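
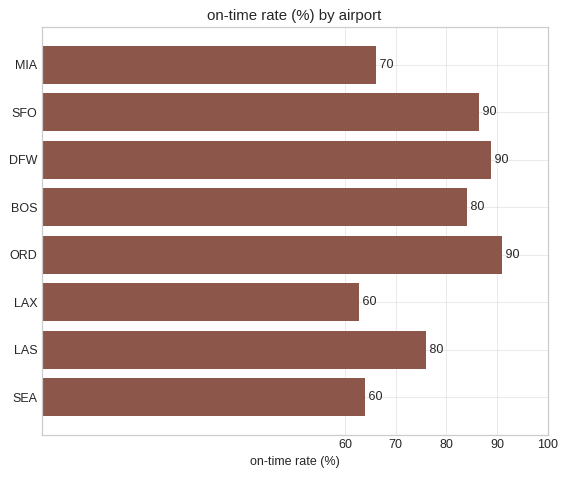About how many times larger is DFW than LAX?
DFW ≈ 90, LAX ≈ 60; 90/60 ≈ 1.5.

≈ 1.5×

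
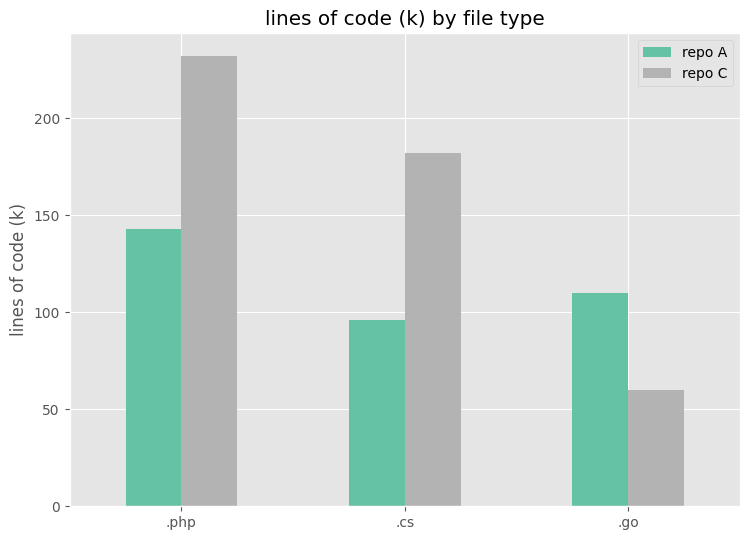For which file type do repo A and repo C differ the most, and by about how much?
.php, ≈ 100 k

.php: repo A ≈ 140, repo C ≈ 240 → gap ≈ 100. Next-largest (.cs) is only ≈ 80.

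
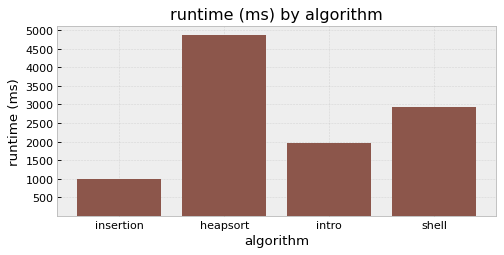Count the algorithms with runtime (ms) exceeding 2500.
2

Above 2500: heapsort, shell.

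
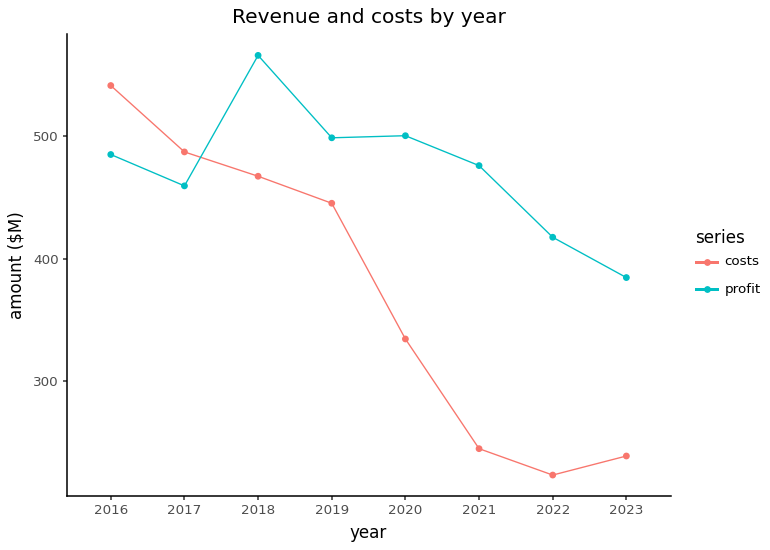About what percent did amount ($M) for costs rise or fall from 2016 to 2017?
≈ -9.1%

2016 ≈ 550, 2017 ≈ 500; (500 − 550) / 550 ≈ -9.1%.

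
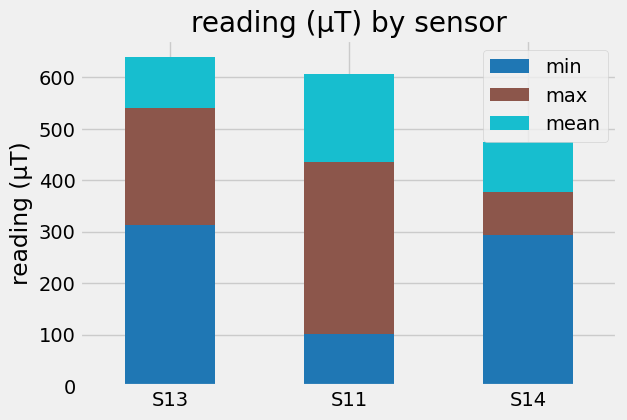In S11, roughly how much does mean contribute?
≈ 200

mean top ≈ 600, bottom ≈ 400; segment ≈ 200.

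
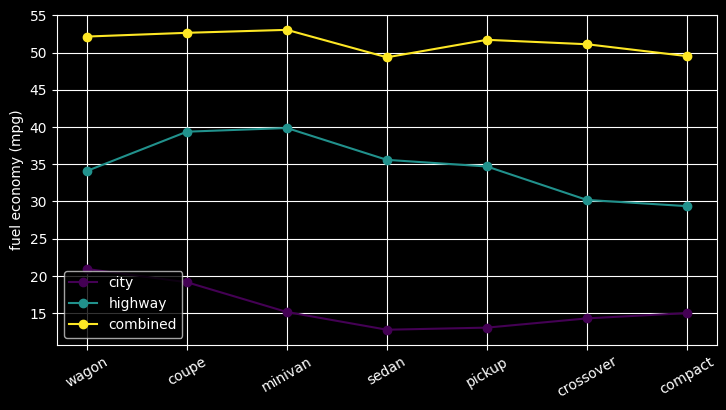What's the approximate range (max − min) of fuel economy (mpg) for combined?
≈ 5

Max minivan ≈ 55, min sedan ≈ 50; range ≈ 5.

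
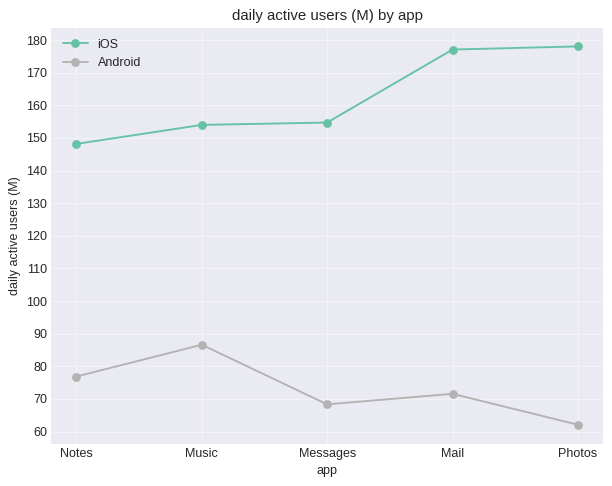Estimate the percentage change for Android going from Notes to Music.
Notes ≈ 80, Music ≈ 90; (90 − 80) / 80 ≈ +12.5%.

≈ +12.5%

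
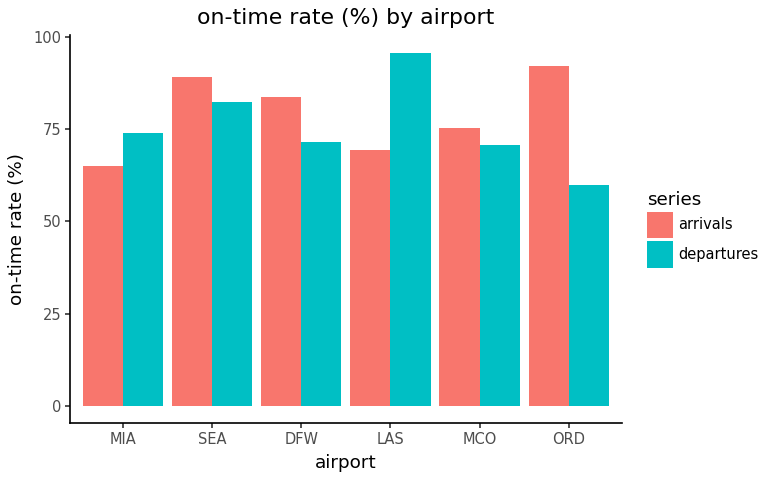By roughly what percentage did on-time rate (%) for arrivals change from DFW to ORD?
DFW ≈ 80, ORD ≈ 90; (90 − 80) / 80 ≈ +12.5%.

≈ +12.5%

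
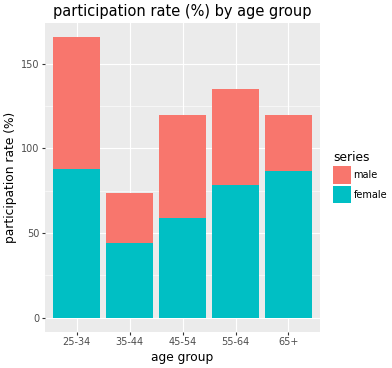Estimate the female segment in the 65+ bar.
≈ 80

female top ≈ 80, bottom ≈ 0; segment ≈ 80.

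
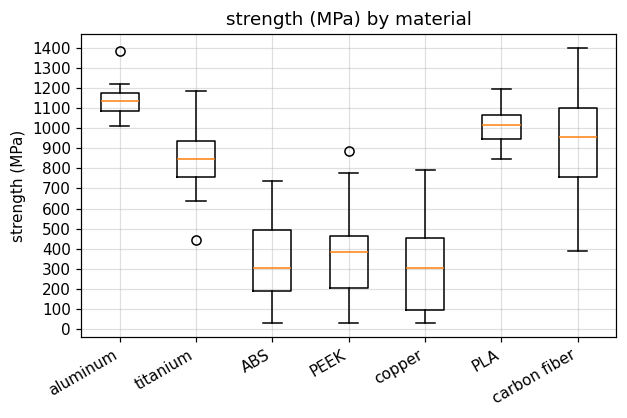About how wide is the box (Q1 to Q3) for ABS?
≈ 300

Q3 ≈ 500, Q1 ≈ 200; IQR ≈ 300.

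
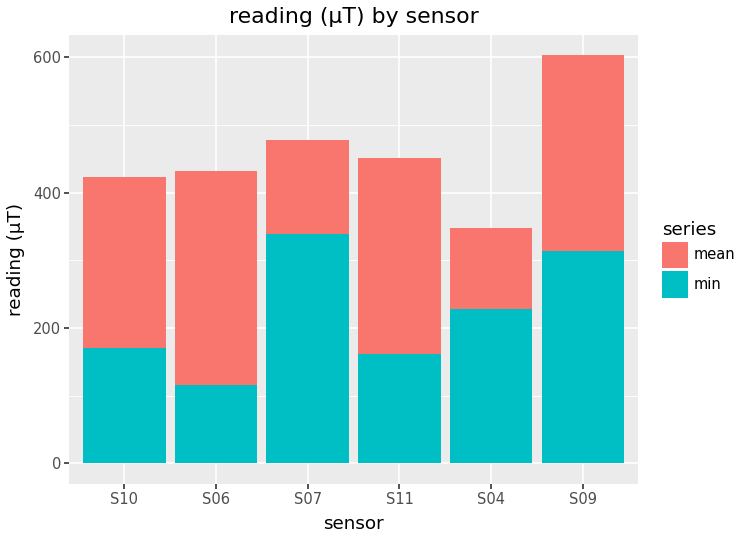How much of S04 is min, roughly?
≈ 200

min top ≈ 200, bottom ≈ 0; segment ≈ 200.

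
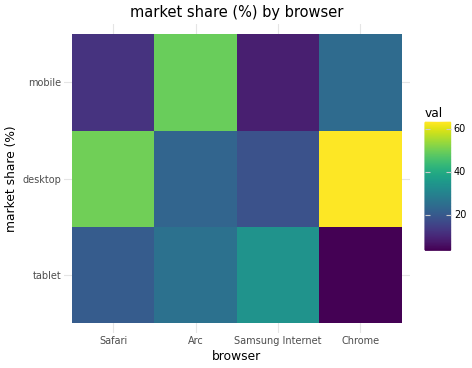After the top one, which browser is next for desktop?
Top 3 for desktop: Chrome ≈ 65, Safari ≈ 50, Arc ≈ 25.

Safari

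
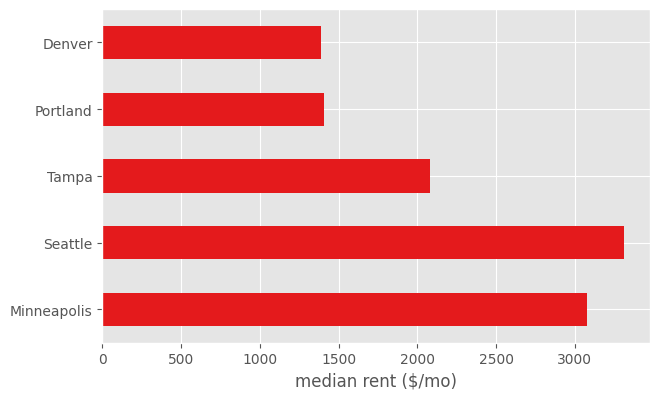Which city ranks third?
Tampa

Top 4: Seattle ≈ 3500, Minneapolis ≈ 3000, Tampa ≈ 2000, Portland ≈ 1500.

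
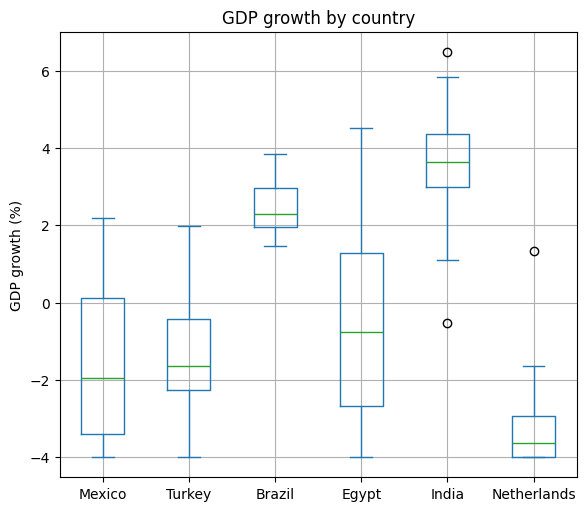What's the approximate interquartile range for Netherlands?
≈ 1

Q3 ≈ -3, Q1 ≈ -4; IQR ≈ 1.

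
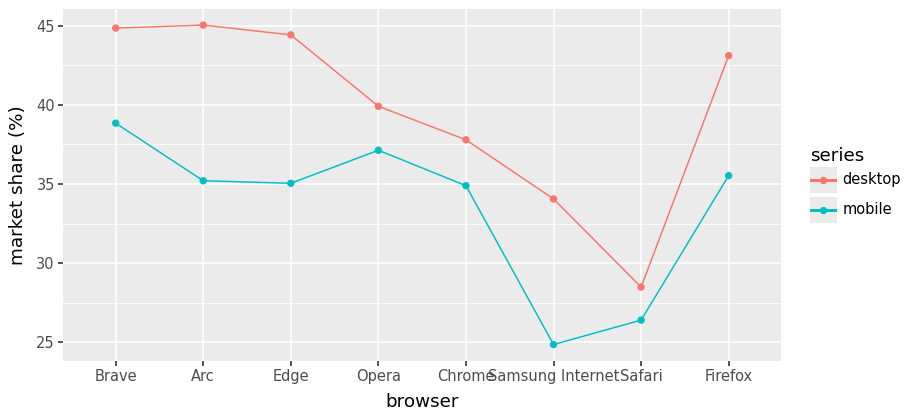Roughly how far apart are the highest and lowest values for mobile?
Max Brave ≈ 38, min Samsung Internet ≈ 24; range ≈ 14.

≈ 14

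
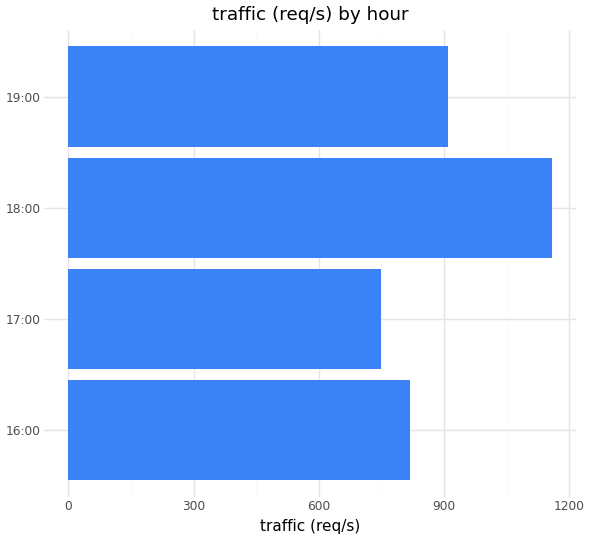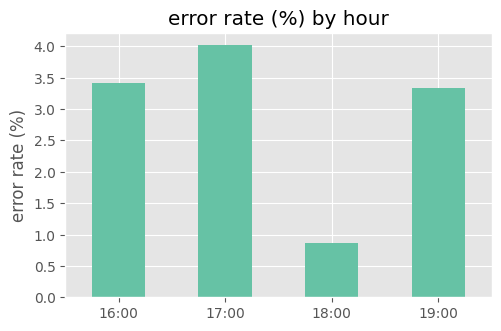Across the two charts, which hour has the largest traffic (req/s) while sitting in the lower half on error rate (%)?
Chart 2 median error rate (%) ≈ 3.5; below-median hours: 18:00, 19:00. Among those, 18:00 has the highest traffic (req/s) (≈ 1200).

18:00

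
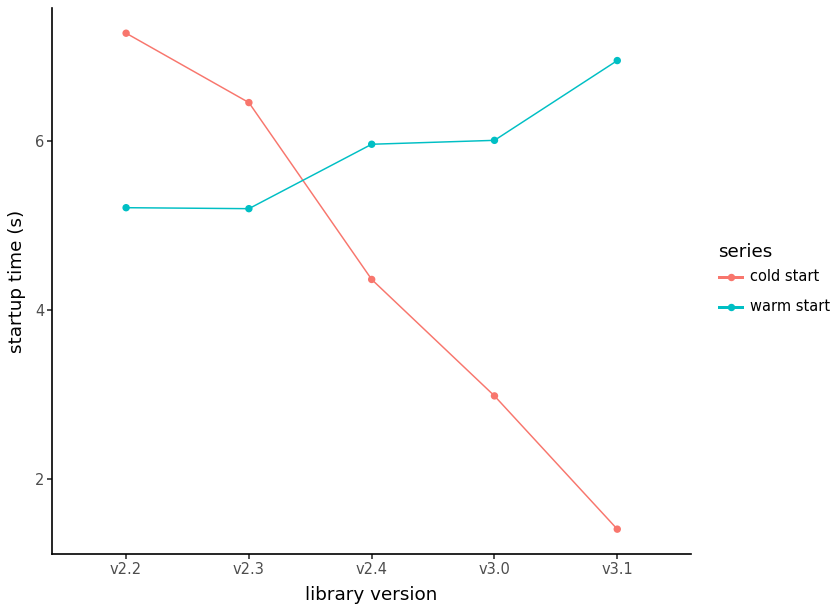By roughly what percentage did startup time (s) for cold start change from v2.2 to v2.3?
v2.2 ≈ 7.5, v2.3 ≈ 6.5; (6.5 − 7.5) / 7.5 ≈ -13.3%.

≈ -13.3%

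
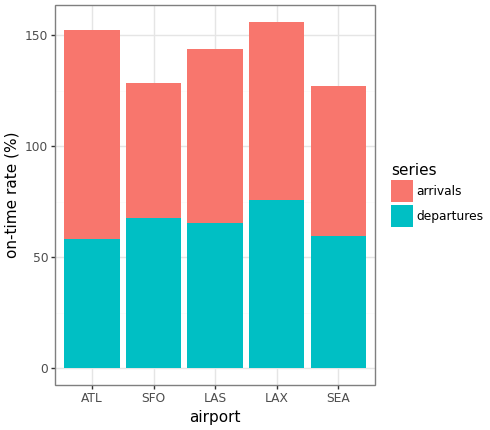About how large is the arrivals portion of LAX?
≈ 80

arrivals top ≈ 160, bottom ≈ 80; segment ≈ 80.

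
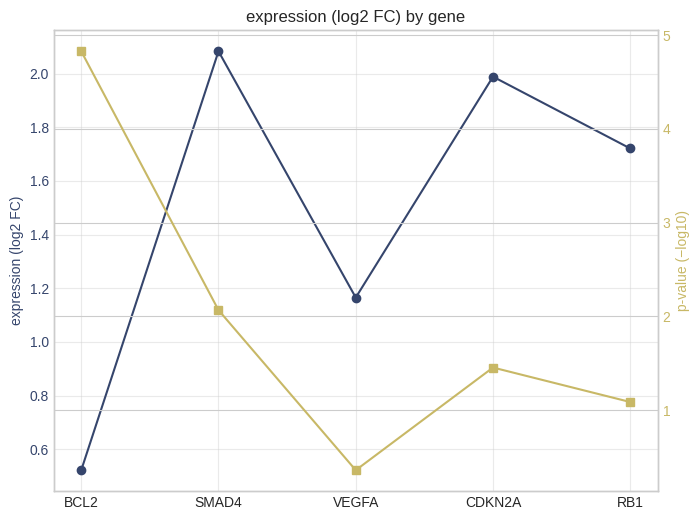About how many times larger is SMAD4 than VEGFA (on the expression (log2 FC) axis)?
SMAD4 ≈ 2.0, VEGFA ≈ 1.2; 2.0/1.2 ≈ 1.67.

≈ 1.67×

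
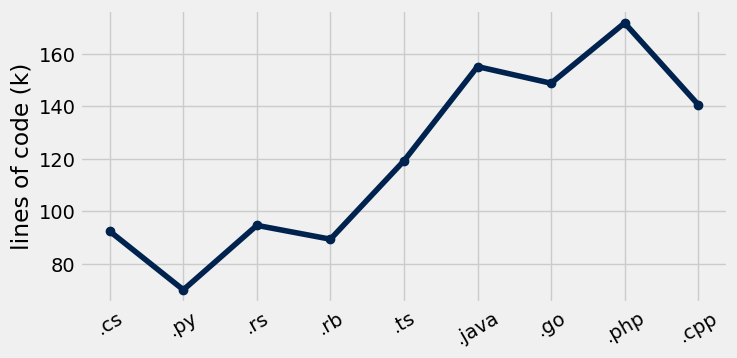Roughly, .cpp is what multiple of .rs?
≈ 1.56×

.cpp ≈ 140, .rs ≈ 90; 140/90 ≈ 1.56.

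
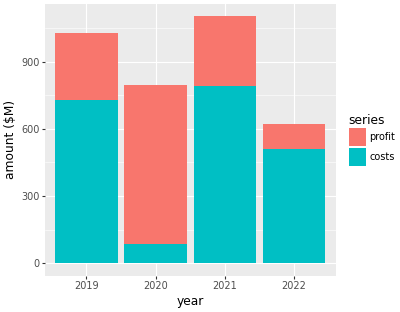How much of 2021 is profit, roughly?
profit top ≈ 1100, bottom ≈ 800; segment ≈ 300.

≈ 300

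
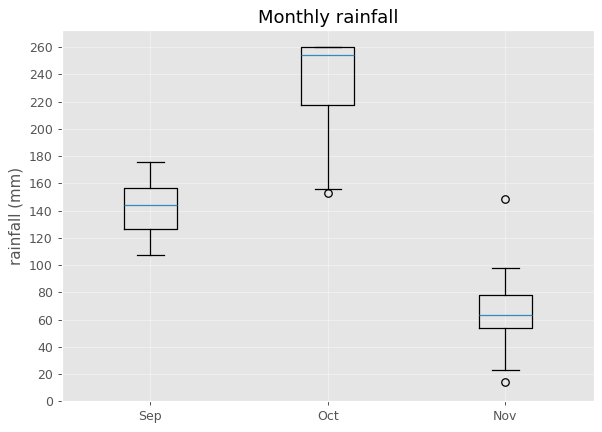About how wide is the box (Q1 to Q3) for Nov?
Q3 ≈ 80, Q1 ≈ 60; IQR ≈ 20.

≈ 20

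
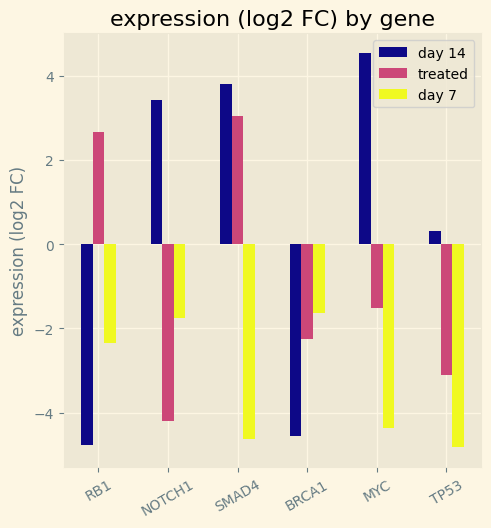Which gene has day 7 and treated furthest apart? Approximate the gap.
SMAD4: day 7 ≈ -5, treated ≈ 3 → gap ≈ 8. Next-largest (RB1) is only ≈ 5.

SMAD4, ≈ 8 log2 FC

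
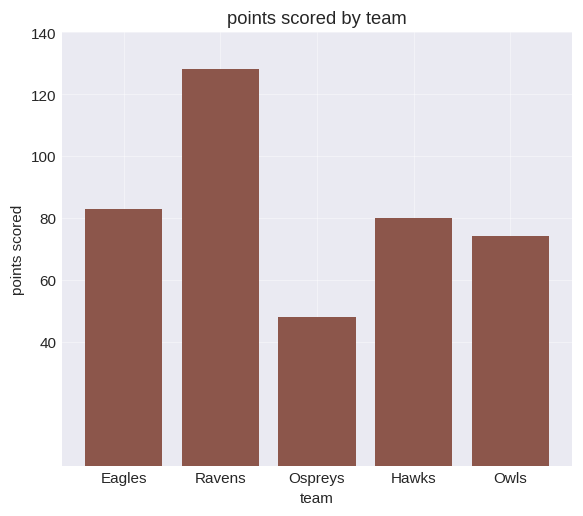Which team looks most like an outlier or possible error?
Ravens ≈ 120; the rest sit between ≈ 40 and ≈ 80.

Ravens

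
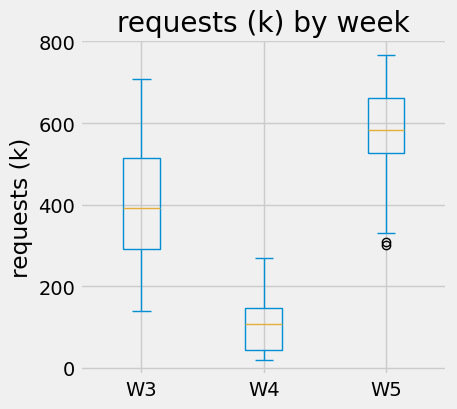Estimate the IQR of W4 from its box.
Q3 ≈ 150, Q1 ≈ 50; IQR ≈ 100.

≈ 100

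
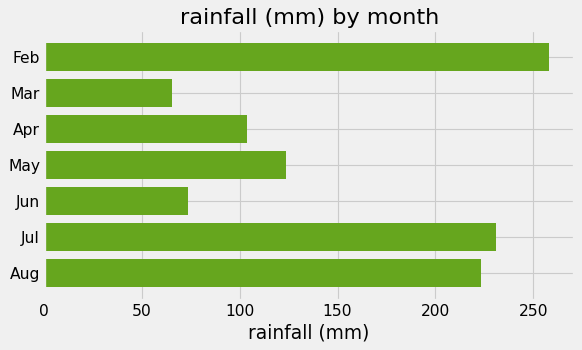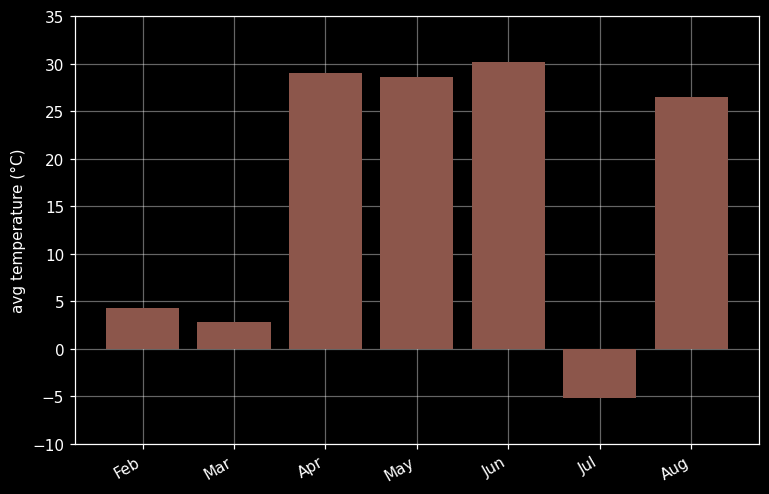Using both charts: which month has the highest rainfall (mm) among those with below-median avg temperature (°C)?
Feb

Chart 2 median avg temperature (°C) ≈ 25; below-median months: Feb, Mar, Jul. Among those, Feb has the highest rainfall (mm) (≈ 250).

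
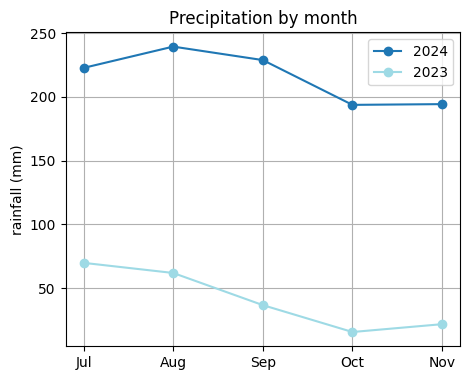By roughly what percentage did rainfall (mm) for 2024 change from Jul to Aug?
≈ +9.1%

Jul ≈ 220, Aug ≈ 240; (240 − 220) / 220 ≈ +9.1%.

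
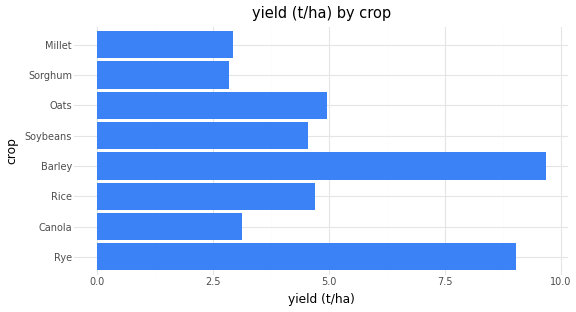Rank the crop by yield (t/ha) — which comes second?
Rye

Top 3: Barley ≈ 10, Rye ≈ 9, Oats ≈ 5.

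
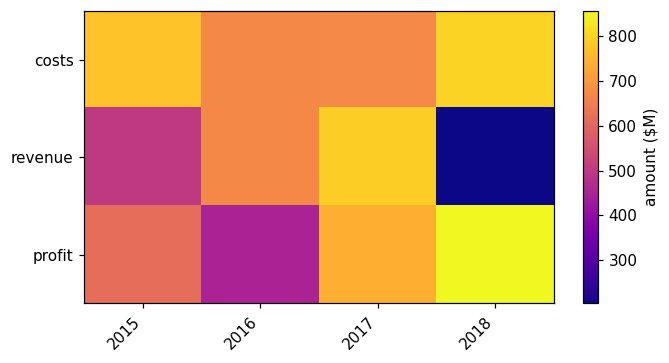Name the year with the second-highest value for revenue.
Top 3 for revenue: 2017 ≈ 800, 2016 ≈ 700, 2015 ≈ 500.

2016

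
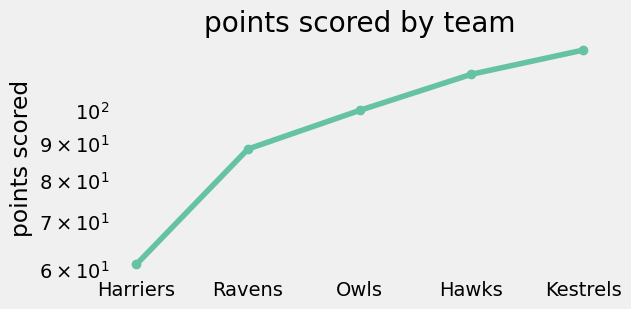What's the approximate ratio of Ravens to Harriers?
≈ 1.5×

Ravens ≈ 90, Harriers ≈ 60; 90/60 ≈ 1.5.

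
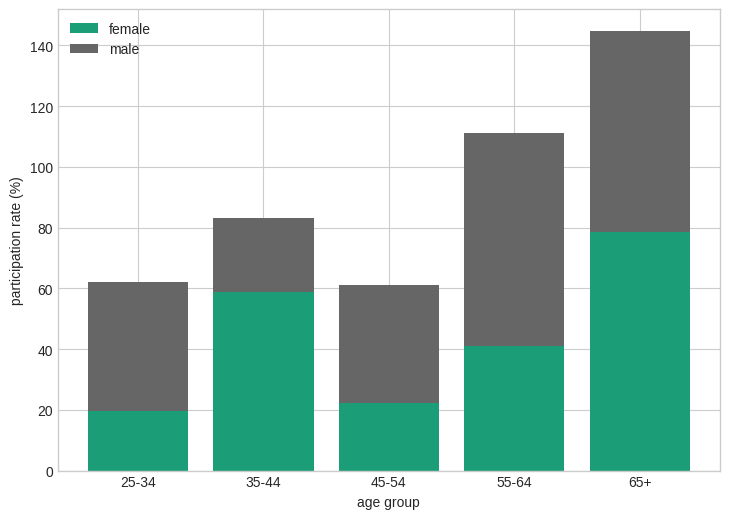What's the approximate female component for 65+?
female top ≈ 80, bottom ≈ 0; segment ≈ 80.

≈ 80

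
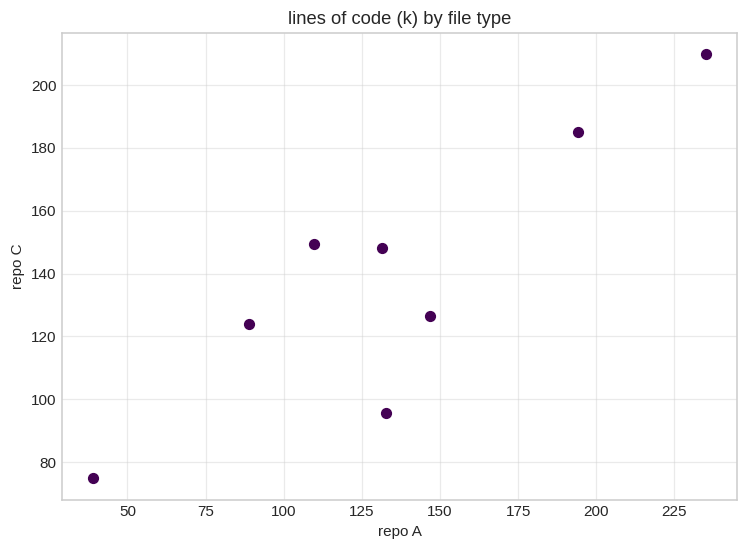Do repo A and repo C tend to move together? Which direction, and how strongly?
positive, strong

Points are positively correlated; strong (|r| ≈ 0.9).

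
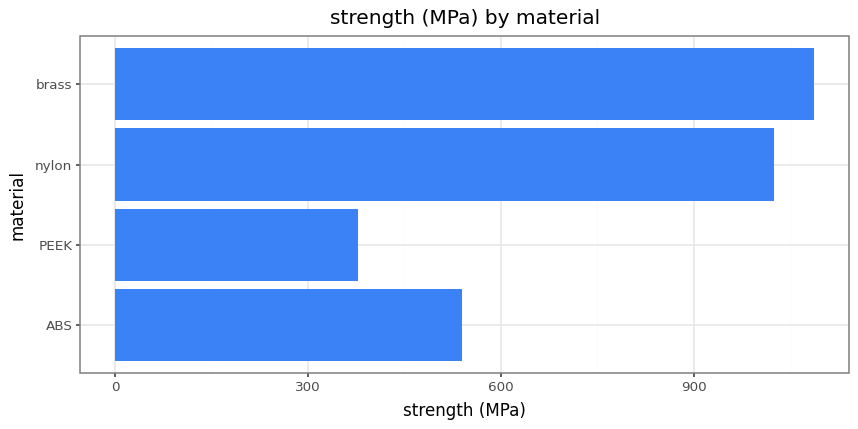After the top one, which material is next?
nylon

Top 3: brass ≈ 1100, nylon ≈ 1000, ABS ≈ 500.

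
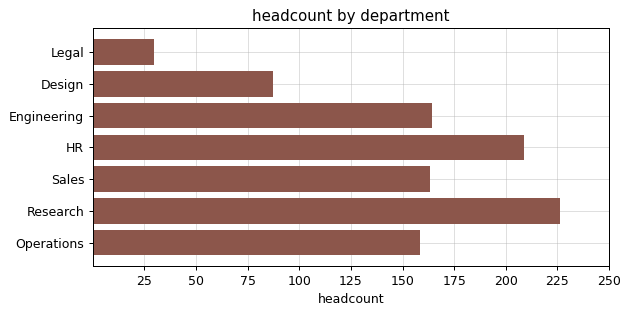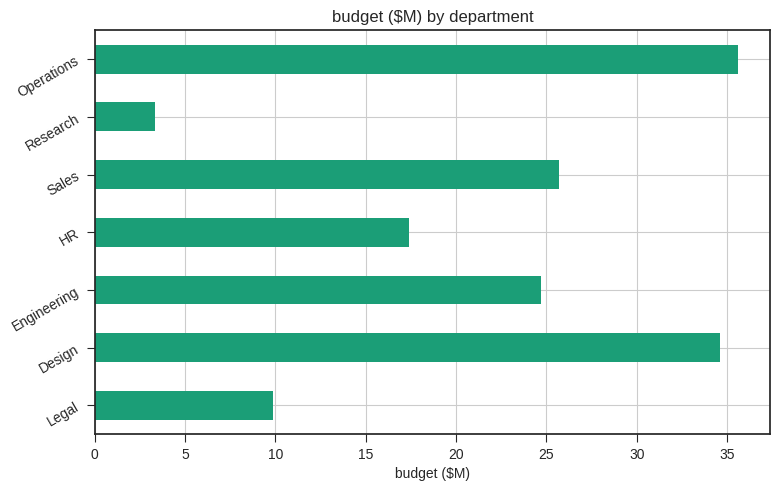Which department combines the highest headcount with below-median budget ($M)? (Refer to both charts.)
Research

Chart 2 median budget ($M) ≈ 25; below-median departments: Legal, HR, Research. Among those, Research has the highest headcount (≈ 225).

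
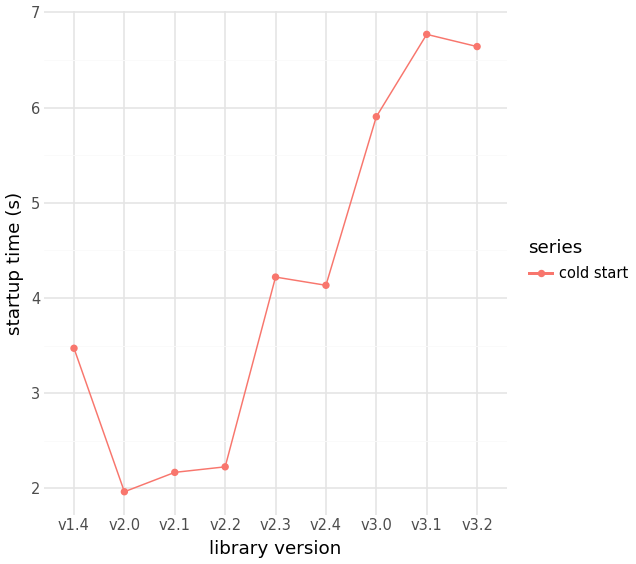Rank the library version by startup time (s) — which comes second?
v3.2

Top 3: v3.1 ≈ 7.0, v3.2 ≈ 6.5, v3.0 ≈ 6.0.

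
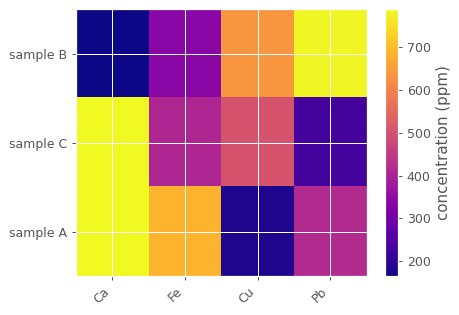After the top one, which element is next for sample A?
Top 3 for sample A: Ca ≈ 800, Fe ≈ 700, Pb ≈ 400.

Fe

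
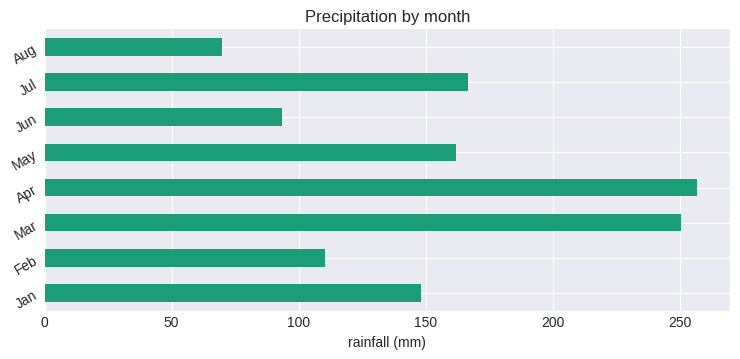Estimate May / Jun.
May ≈ 150, Jun ≈ 100; 150/100 ≈ 1.5.

≈ 1.5×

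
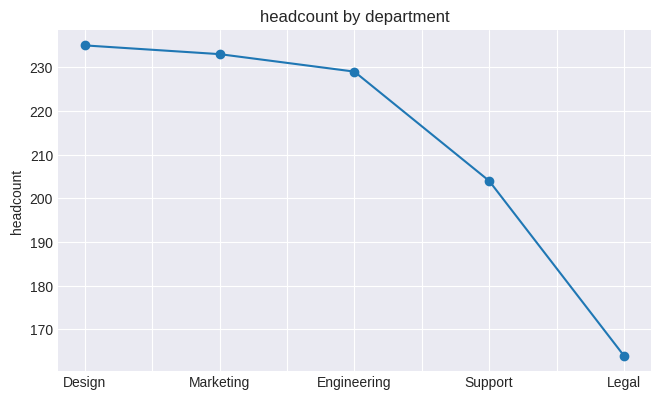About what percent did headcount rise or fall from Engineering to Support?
≈ -13%

Engineering ≈ 230, Support ≈ 200; (200 − 230) / 230 ≈ -13%.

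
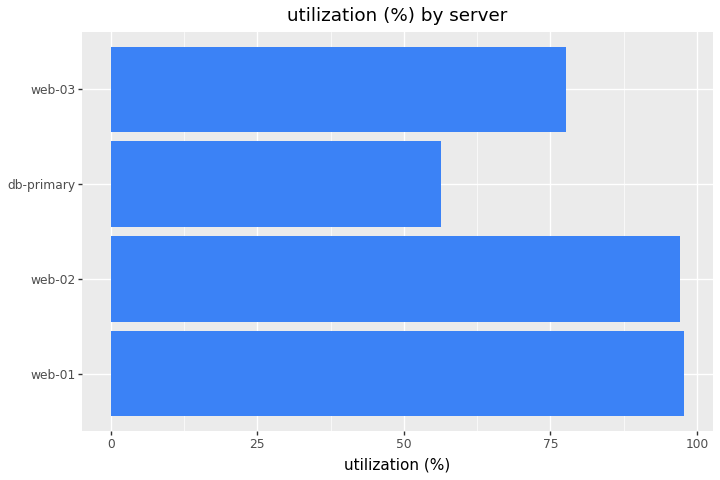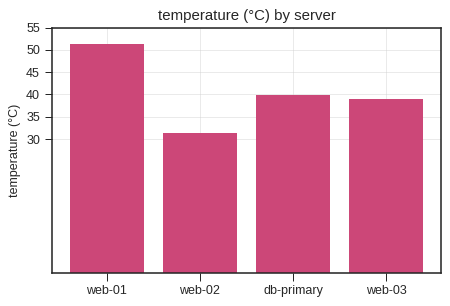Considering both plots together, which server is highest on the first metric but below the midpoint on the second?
Chart 2 median temperature (°C) ≈ 40; below-median servers: web-02, web-03. Among those, web-02 has the highest utilization (%) (≈ 100).

web-02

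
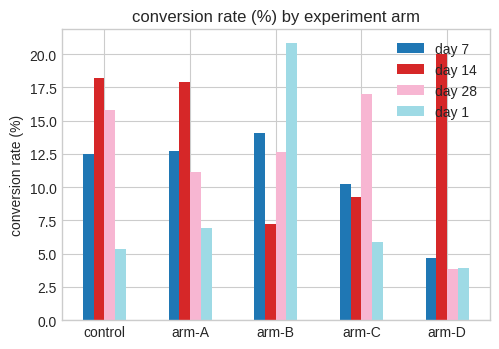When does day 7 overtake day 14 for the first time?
arm-A: day 7 ≈ 12 vs day 14 ≈ 18 (not yet); arm-B: day 7 ≈ 14 vs day 14 ≈ 8 (first crossover).

arm-B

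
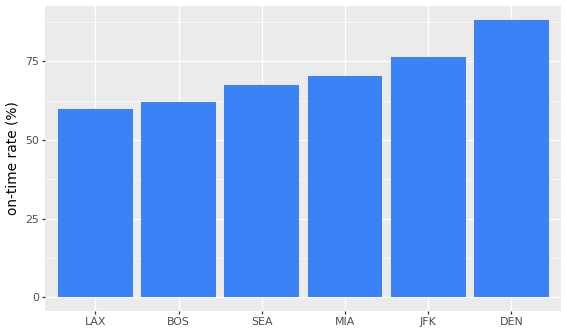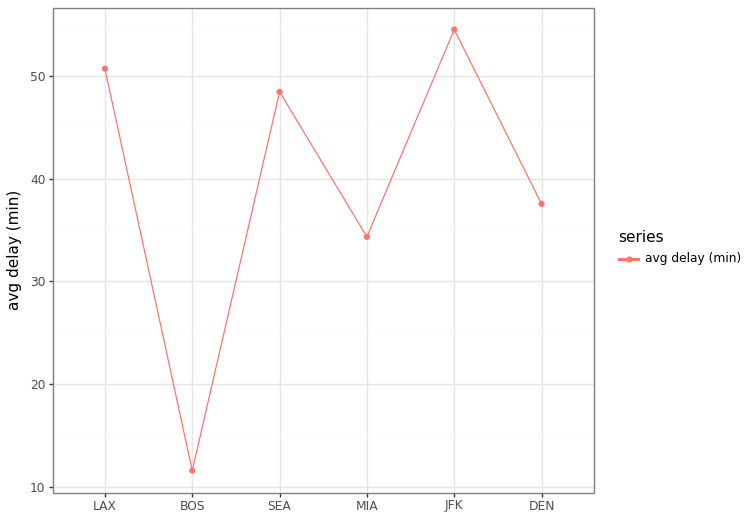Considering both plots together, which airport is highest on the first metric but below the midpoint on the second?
DEN

Chart 2 median avg delay (min) ≈ 45; below-median airports: BOS, MIA, DEN. Among those, DEN has the highest on-time rate (%) (≈ 90).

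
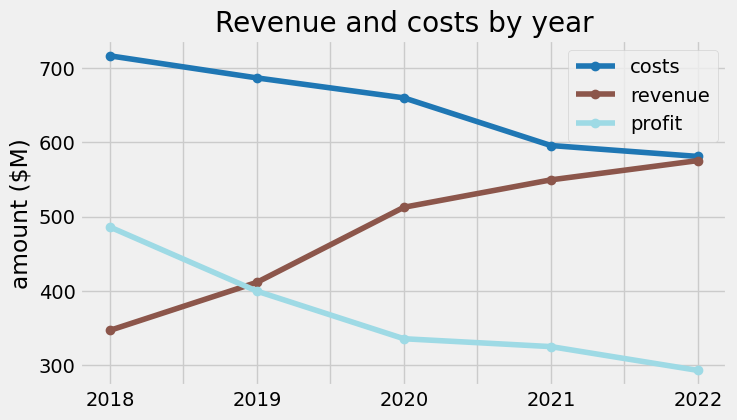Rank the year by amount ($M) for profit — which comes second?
2019

Top 3 for profit: 2018 ≈ 500, 2019 ≈ 400, 2020 ≈ 350.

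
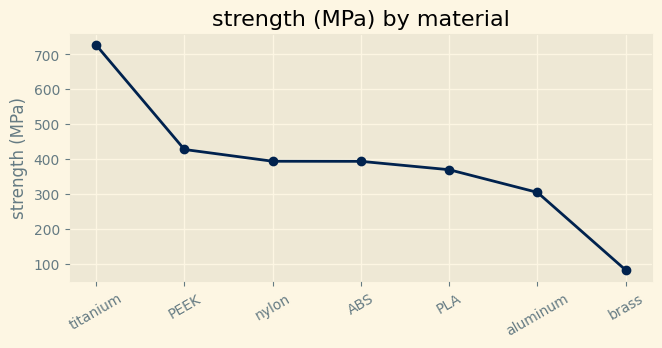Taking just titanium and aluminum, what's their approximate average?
(700 + 300) / 2 ≈ 500.

≈ 500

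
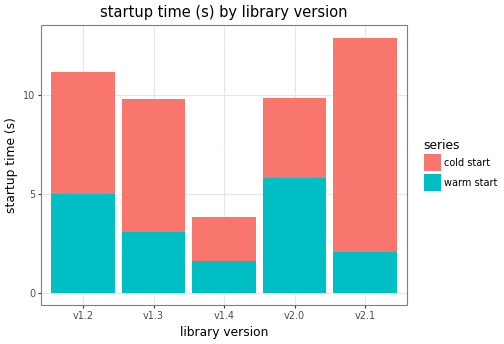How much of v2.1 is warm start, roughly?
≈ 2

warm start top ≈ 2, bottom ≈ 0; segment ≈ 2.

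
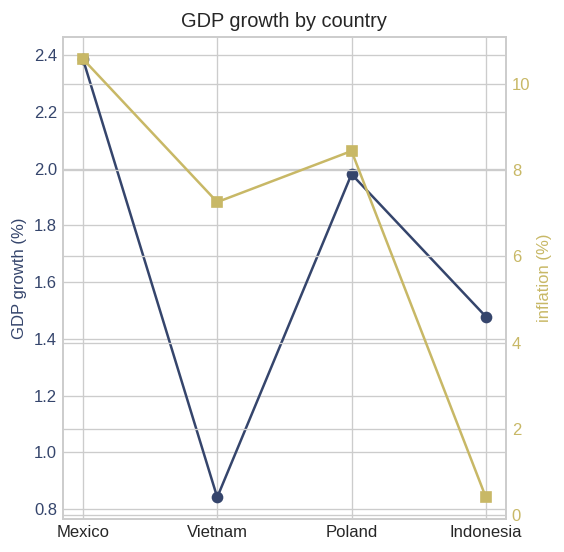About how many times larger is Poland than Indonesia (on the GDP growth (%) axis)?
≈ 1.43×

Poland ≈ 2.0, Indonesia ≈ 1.4; 2.0/1.4 ≈ 1.43.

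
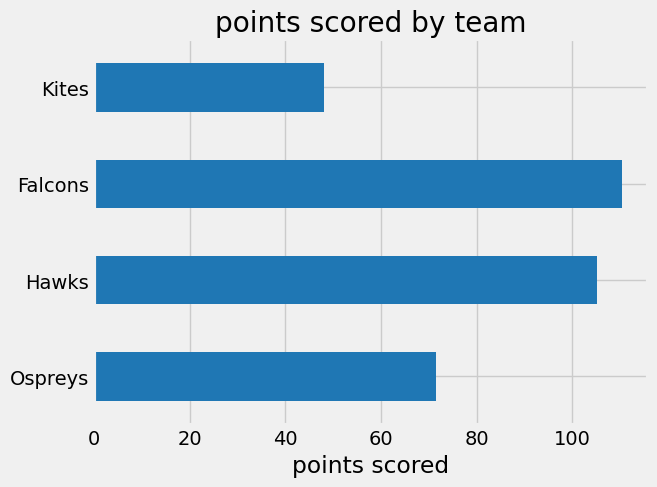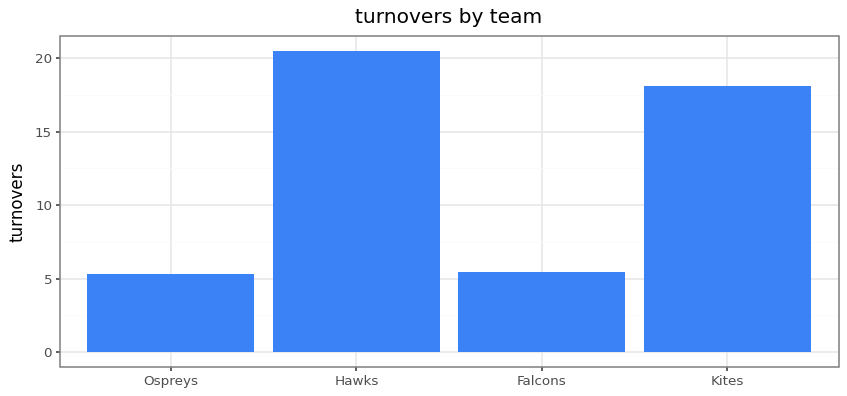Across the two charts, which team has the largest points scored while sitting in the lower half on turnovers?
Falcons

Chart 2 median turnovers ≈ 12; below-median teams: Ospreys, Falcons. Among those, Falcons has the highest points scored (≈ 120).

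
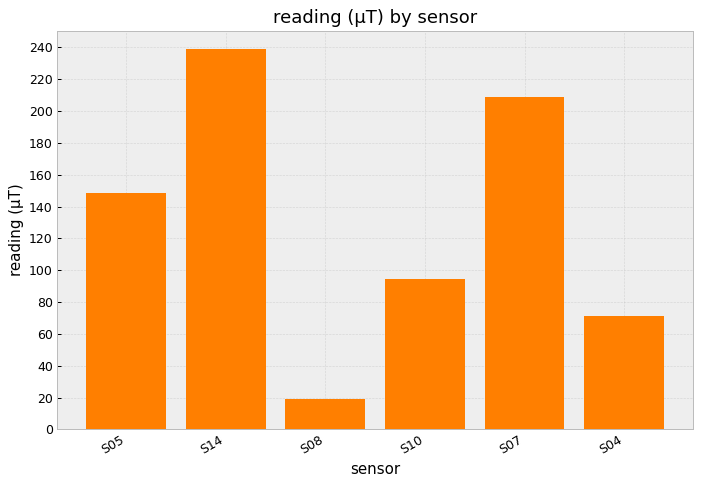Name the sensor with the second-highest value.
Top 3: S14 ≈ 240, S07 ≈ 200, S05 ≈ 140.

S07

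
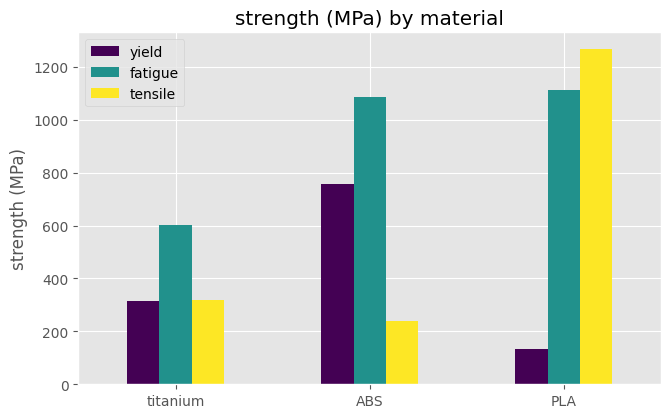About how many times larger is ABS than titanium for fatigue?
ABS ≈ 1000, titanium ≈ 600; 1000/600 ≈ 1.67.

≈ 1.67×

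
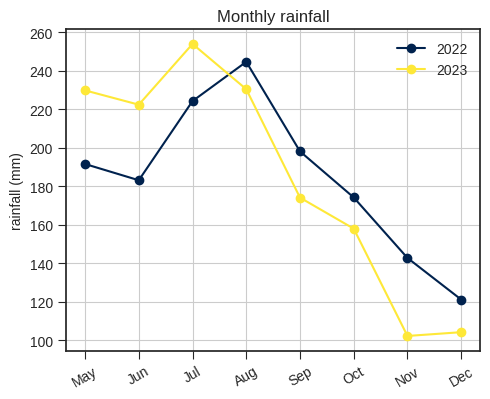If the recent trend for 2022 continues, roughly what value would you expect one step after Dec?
Last three: 180, 140, 120 → slope ≈ -30/step → next ≈ 90.

≈ 90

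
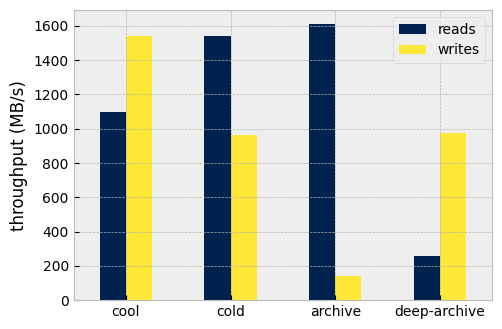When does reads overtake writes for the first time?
cool: reads ≈ 1000 vs writes ≈ 1600 (not yet); cold: reads ≈ 1600 vs writes ≈ 1000 (first crossover).

cold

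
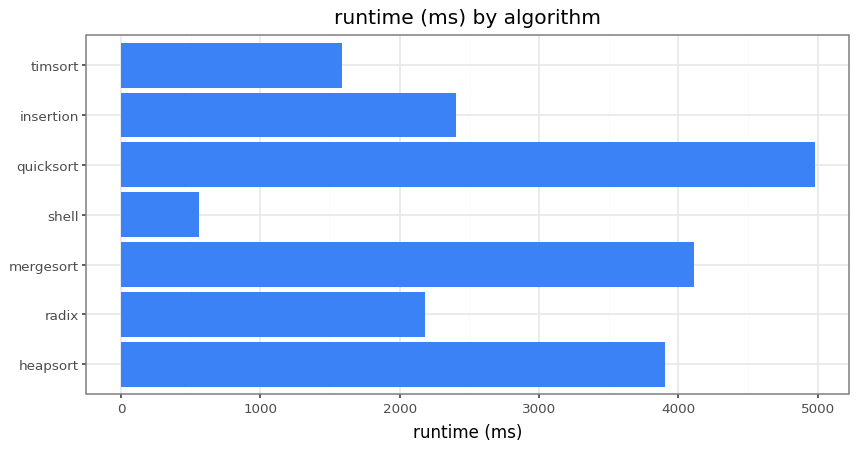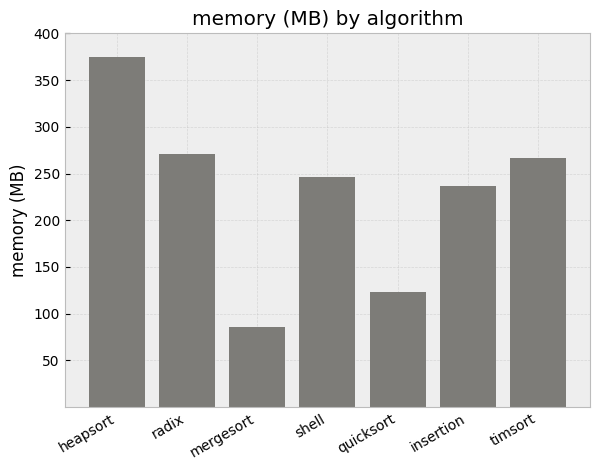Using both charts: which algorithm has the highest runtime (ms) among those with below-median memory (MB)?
quicksort

Chart 2 median memory (MB) ≈ 250; below-median algorithms: mergesort, quicksort, insertion. Among those, quicksort has the highest runtime (ms) (≈ 5000).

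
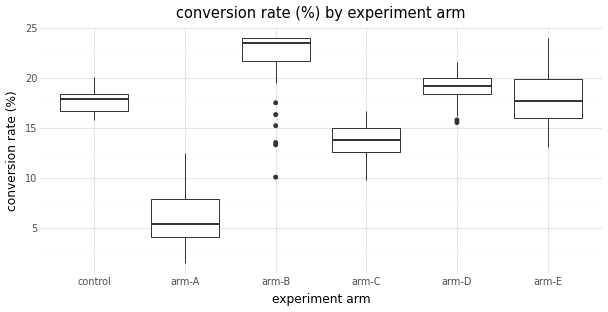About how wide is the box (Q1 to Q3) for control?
≈ 2

Q3 ≈ 18, Q1 ≈ 16; IQR ≈ 2.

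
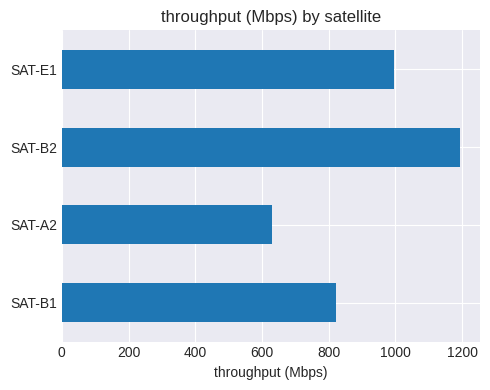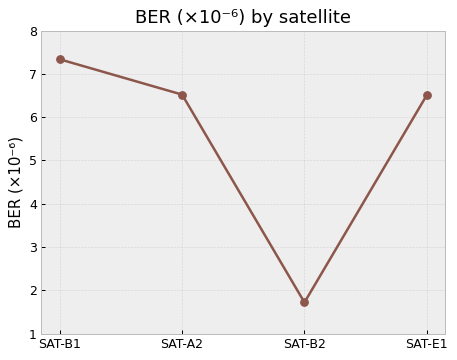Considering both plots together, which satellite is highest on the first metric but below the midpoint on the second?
SAT-B2

Chart 2 median BER (×10⁻⁶) ≈ 7; below-median satellites: SAT-B2, SAT-E1. Among those, SAT-B2 has the highest throughput (Mbps) (≈ 1200).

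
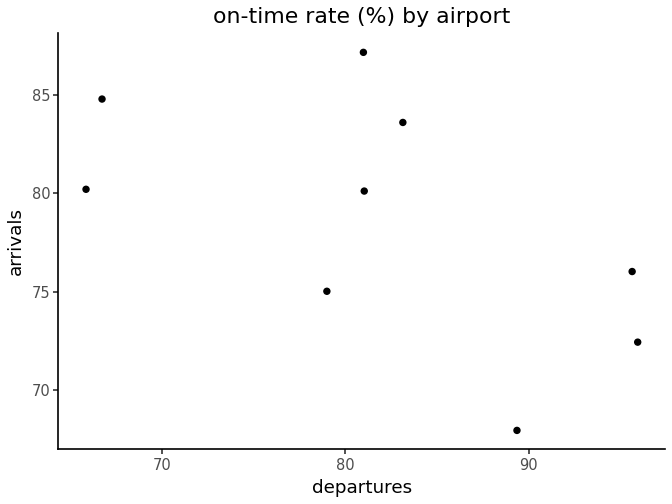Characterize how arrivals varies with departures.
negative, moderate

Points are negatively correlated; moderate (|r| ≈ 0.6).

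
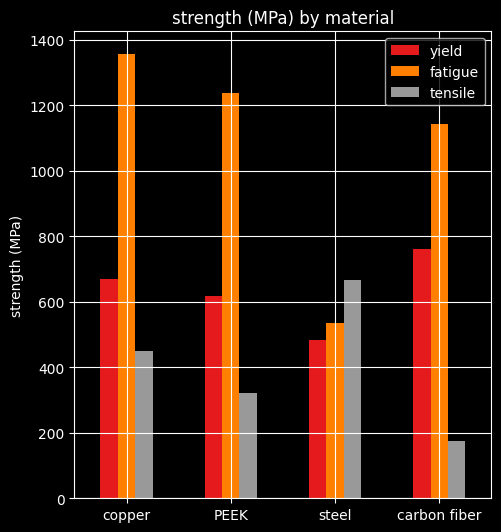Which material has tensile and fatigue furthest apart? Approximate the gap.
carbon fiber, ≈ 1000 MPa

carbon fiber: tensile ≈ 200, fatigue ≈ 1200 → gap ≈ 1000. Next-largest (PEEK) is only ≈ 800.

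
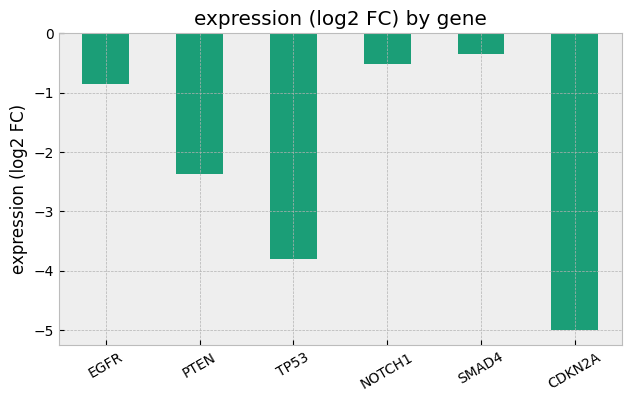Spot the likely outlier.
CDKN2A

CDKN2A ≈ -5.0; the rest sit between ≈ -4.0 and ≈ -0.5.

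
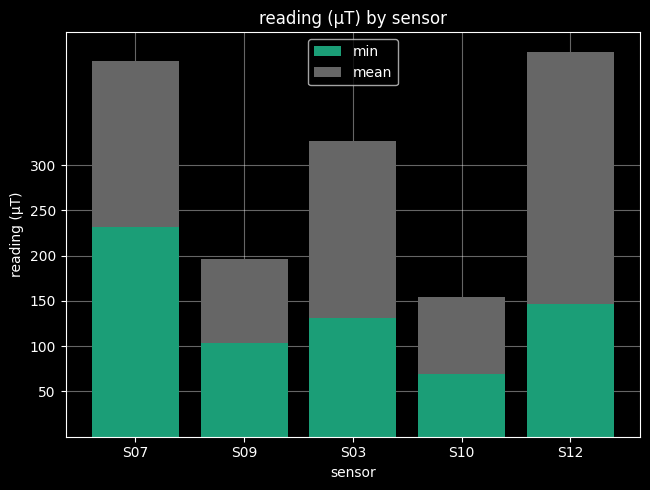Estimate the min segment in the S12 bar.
≈ 150

min top ≈ 150, bottom ≈ 0; segment ≈ 150.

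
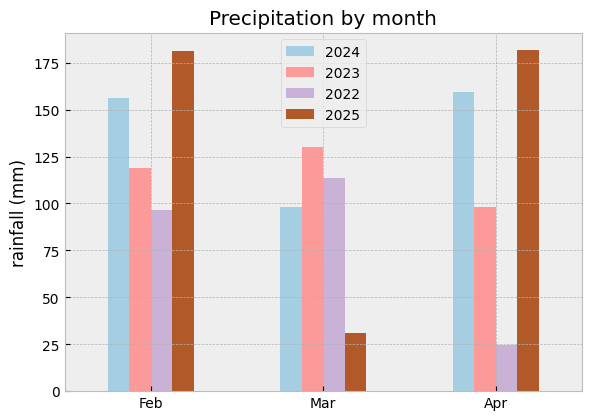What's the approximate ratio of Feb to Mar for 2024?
≈ 1.6×

Feb ≈ 160, Mar ≈ 100; 160/100 ≈ 1.6.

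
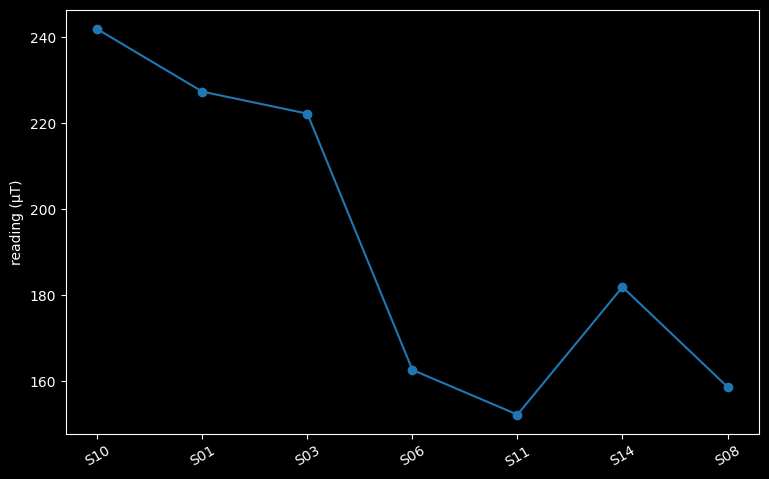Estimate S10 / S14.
S10 ≈ 240, S14 ≈ 180; 240/180 ≈ 1.33.

≈ 1.33×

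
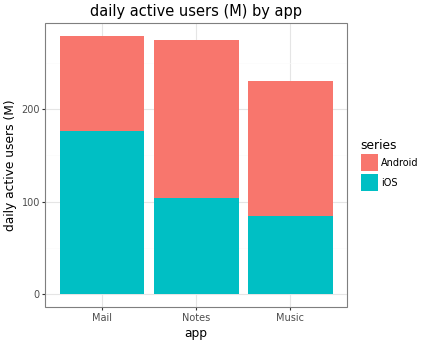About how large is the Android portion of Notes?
≈ 175

Android top ≈ 275, bottom ≈ 100; segment ≈ 175.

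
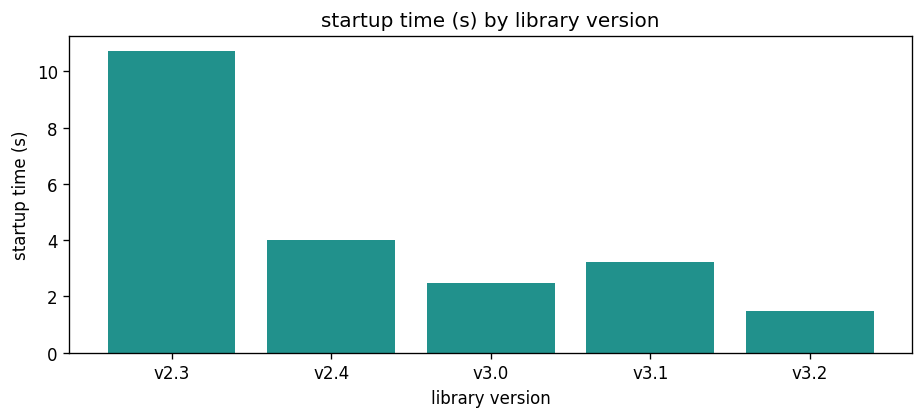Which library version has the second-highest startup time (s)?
v2.4

Top 3: v2.3 ≈ 11, v2.4 ≈ 4, v3.1 ≈ 3.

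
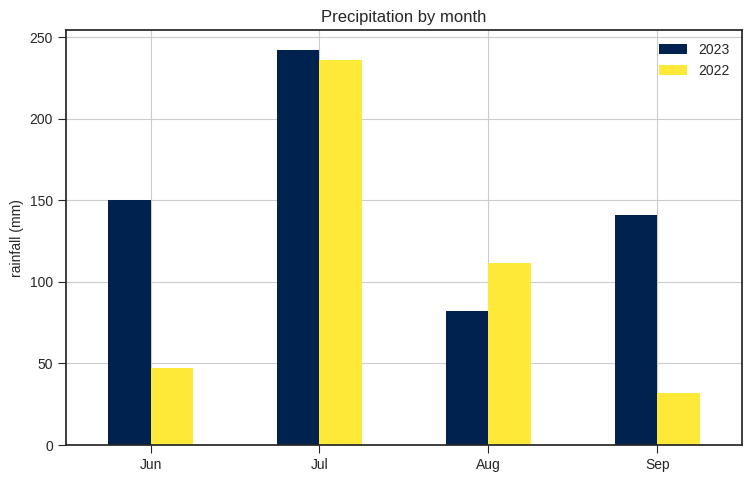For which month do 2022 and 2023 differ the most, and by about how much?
Sep: 2022 ≈ 25, 2023 ≈ 150 → gap ≈ 125. Next-largest (Jun) is only ≈ 100.

Sep, ≈ 125 mm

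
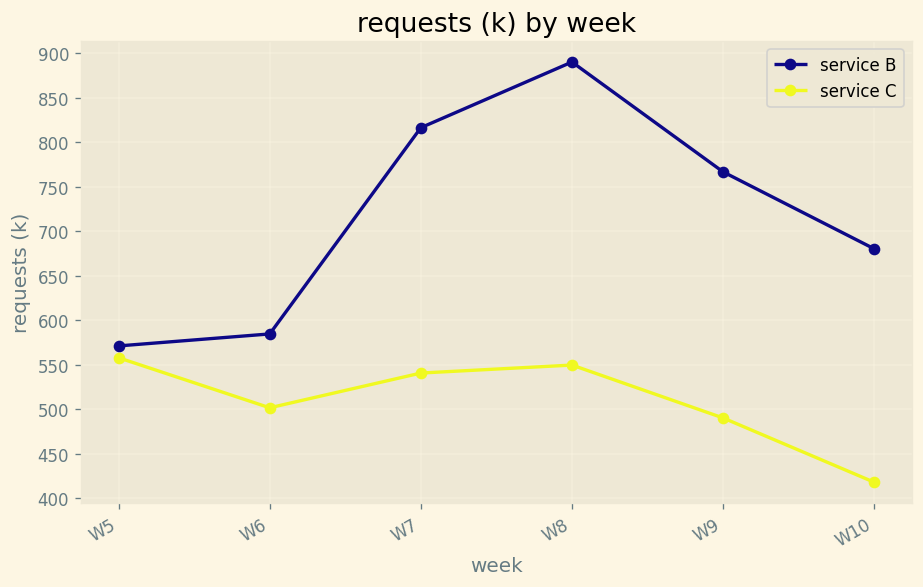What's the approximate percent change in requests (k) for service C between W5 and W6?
W5 ≈ 550, W6 ≈ 500; (500 − 550) / 550 ≈ -9.1%.

≈ -9.1%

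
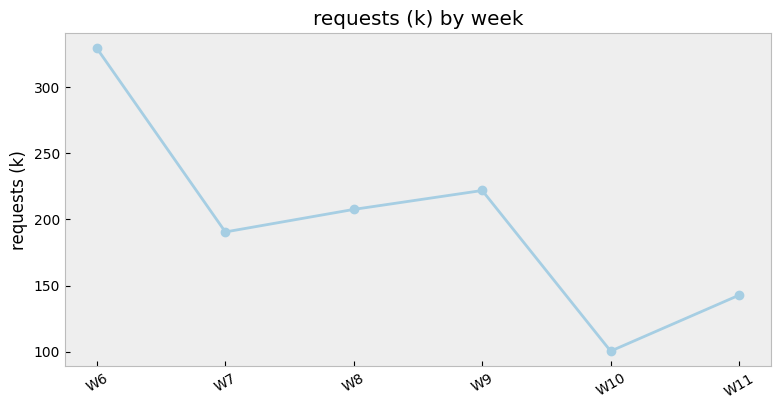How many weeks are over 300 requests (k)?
Above 300: W6.

1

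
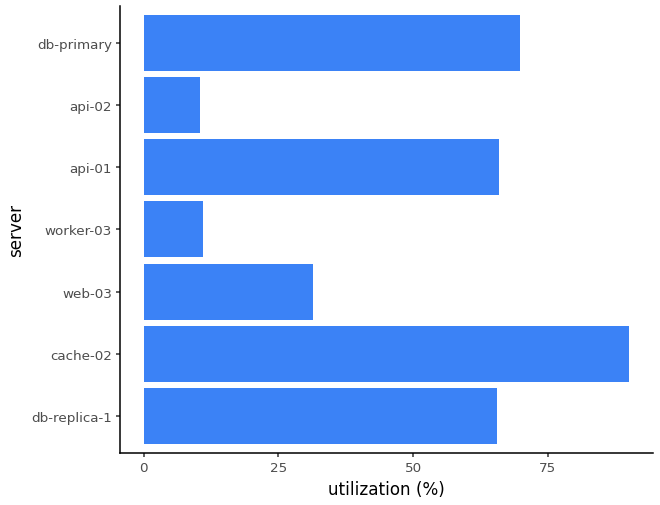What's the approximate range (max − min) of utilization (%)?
Max cache-02 ≈ 90, min api-02 ≈ 10; range ≈ 80.

≈ 80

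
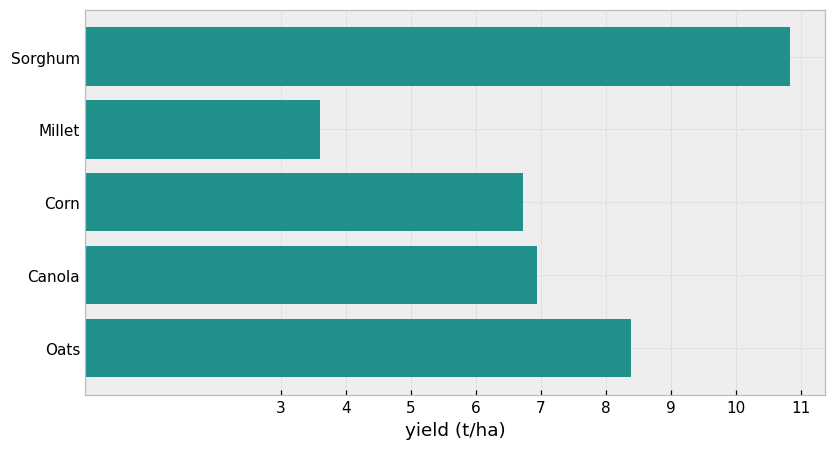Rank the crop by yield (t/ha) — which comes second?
Oats

Top 3: Sorghum ≈ 11, Oats ≈ 8, Canola ≈ 7.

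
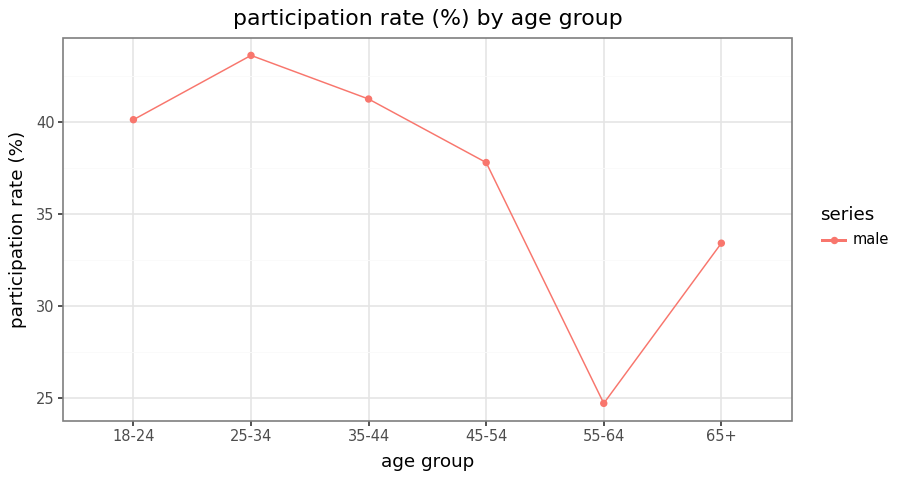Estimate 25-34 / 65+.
≈ 1.29×

25-34 ≈ 44, 65+ ≈ 34; 44/34 ≈ 1.29.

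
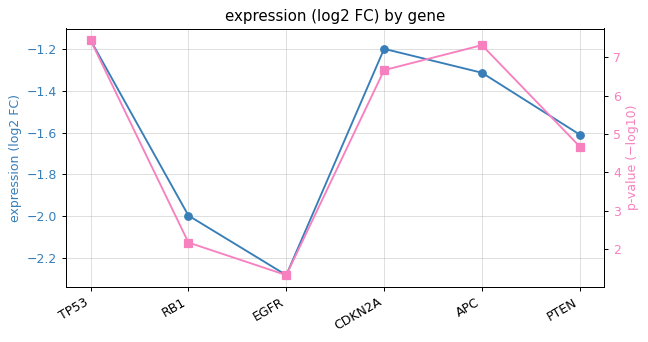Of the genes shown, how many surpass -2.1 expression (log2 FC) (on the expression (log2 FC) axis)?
5

Above -2.1: TP53, RB1, CDKN2A, APC, PTEN.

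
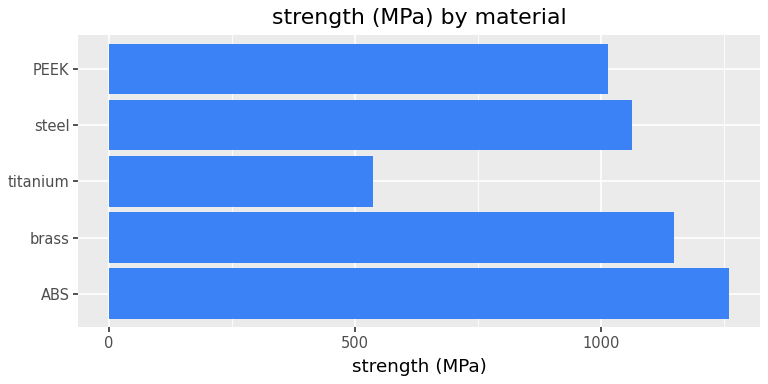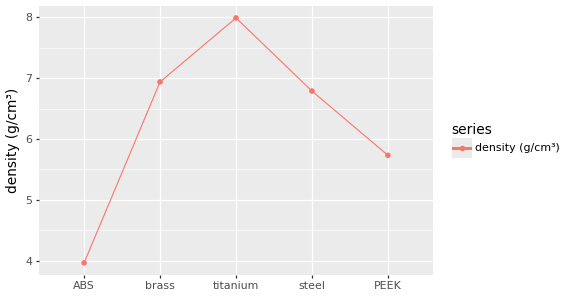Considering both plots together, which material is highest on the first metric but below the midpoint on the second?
ABS

Chart 2 median density (g/cm³) ≈ 7; below-median materials: ABS, PEEK. Among those, ABS has the highest strength (MPa) (≈ 1200).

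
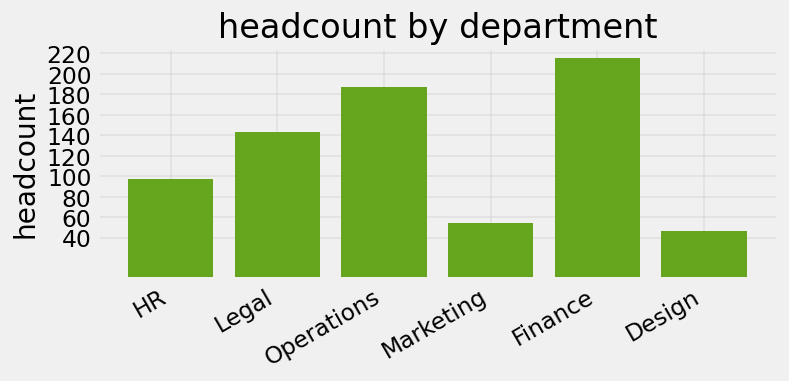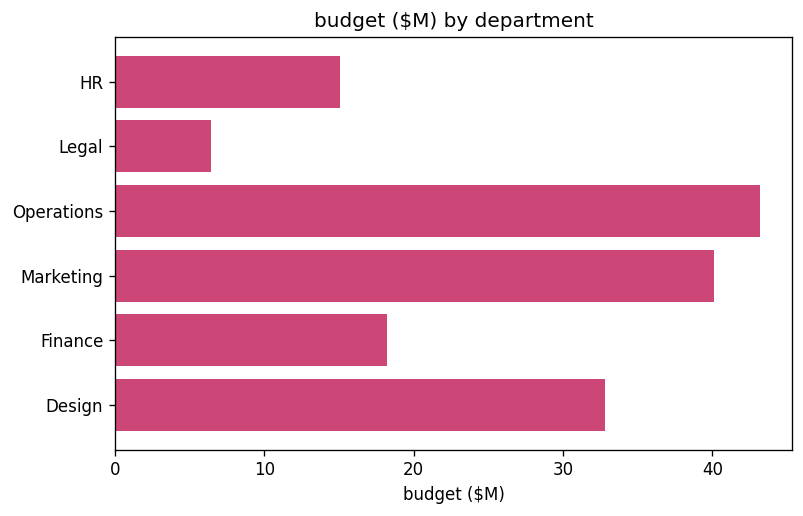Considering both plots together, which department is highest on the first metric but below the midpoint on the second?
Finance

Chart 2 median budget ($M) ≈ 25; below-median departments: HR, Legal, Finance. Among those, Finance has the highest headcount (≈ 220).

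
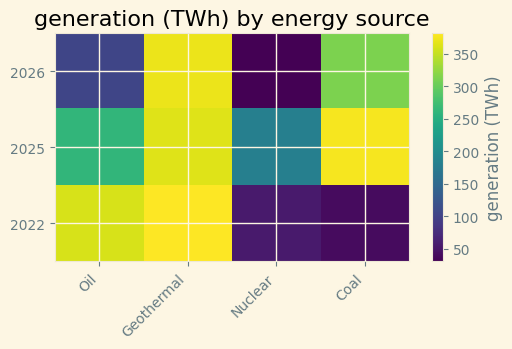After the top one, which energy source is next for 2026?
Coal

Top 3 for 2026: Geothermal ≈ 350, Coal ≈ 300, Oil ≈ 100.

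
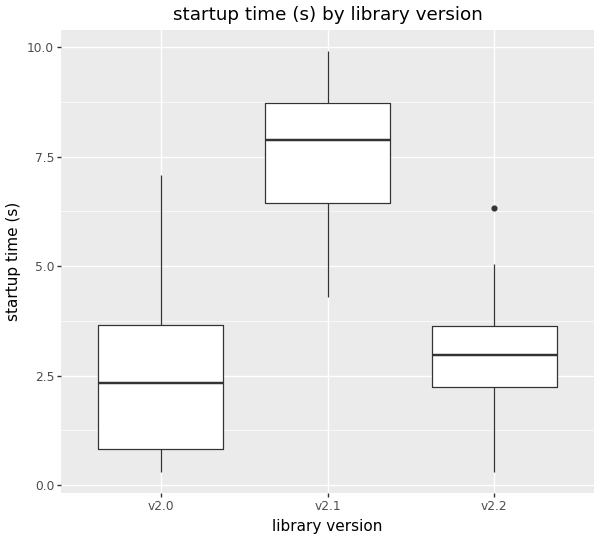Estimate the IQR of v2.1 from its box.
≈ 2.0

Q3 ≈ 8.5, Q1 ≈ 6.5; IQR ≈ 2.0.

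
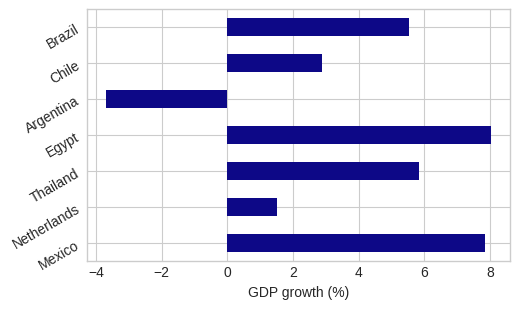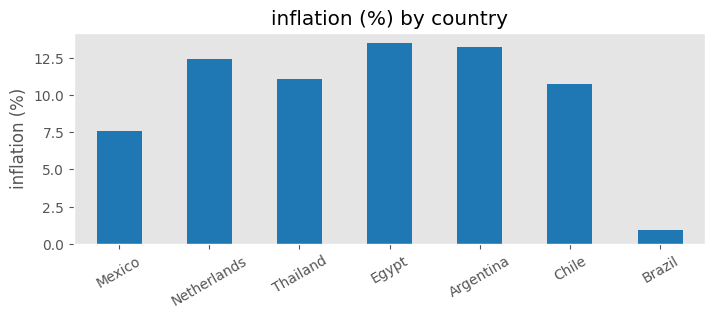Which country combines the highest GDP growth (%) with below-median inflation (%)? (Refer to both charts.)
Mexico

Chart 2 median inflation (%) ≈ 12; below-median countries: Mexico, Chile, Brazil. Among those, Mexico has the highest GDP growth (%) (≈ 8).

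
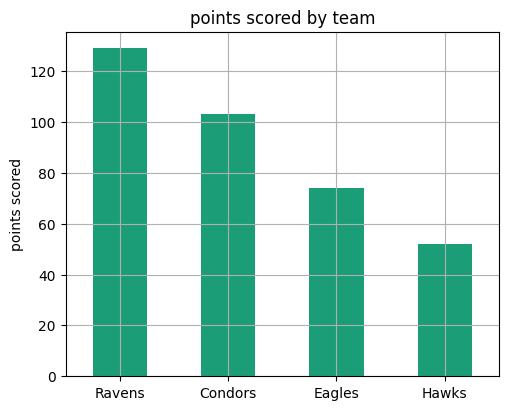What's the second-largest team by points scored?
Condors

Top 3: Ravens ≈ 120, Condors ≈ 100, Eagles ≈ 80.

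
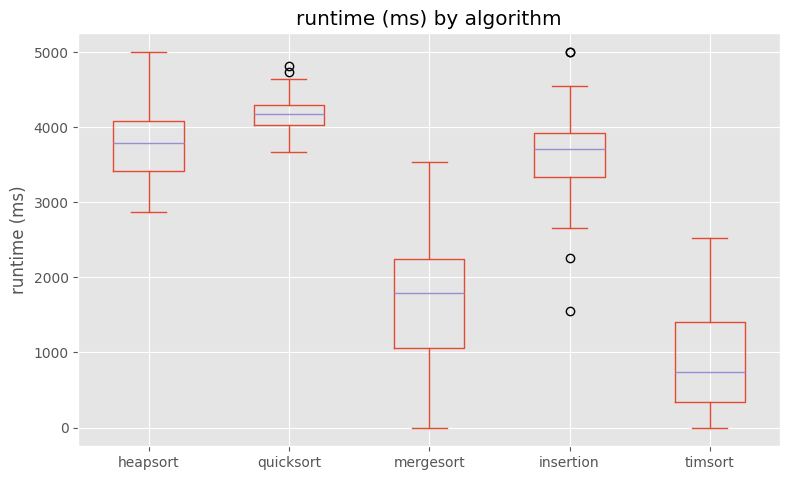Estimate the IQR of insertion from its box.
Q3 ≈ 4000, Q1 ≈ 3500; IQR ≈ 500.

≈ 500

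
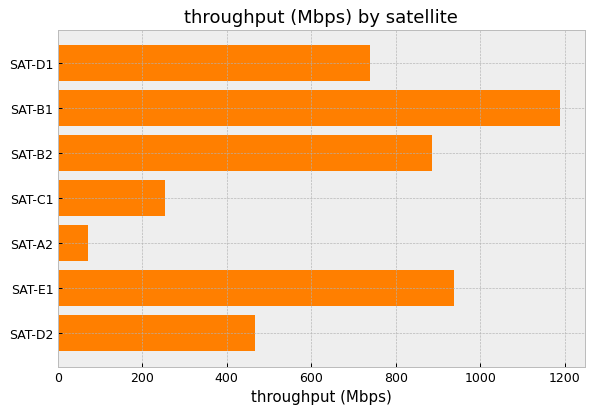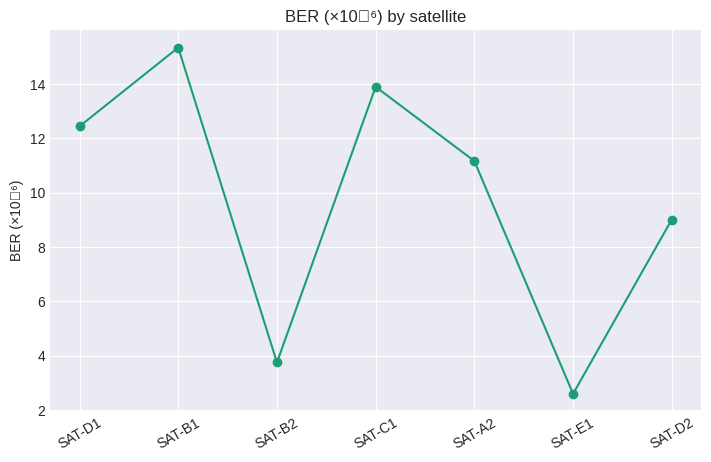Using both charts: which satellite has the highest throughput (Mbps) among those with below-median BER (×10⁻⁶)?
SAT-E1

Chart 2 median BER (×10⁻⁶) ≈ 12; below-median satellites: SAT-B2, SAT-E1, SAT-D2. Among those, SAT-E1 has the highest throughput (Mbps) (≈ 1000).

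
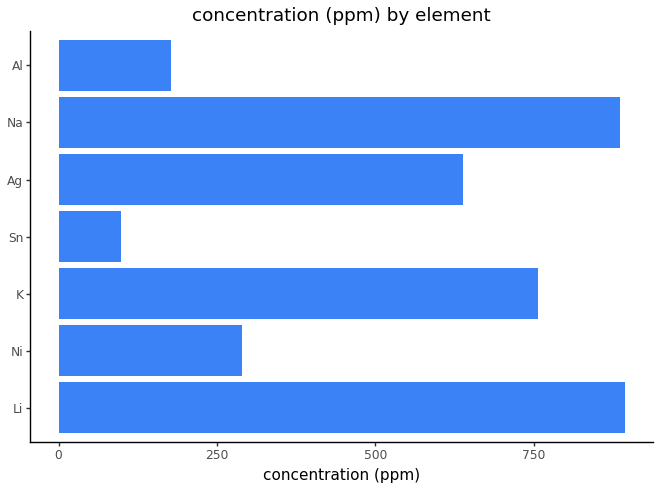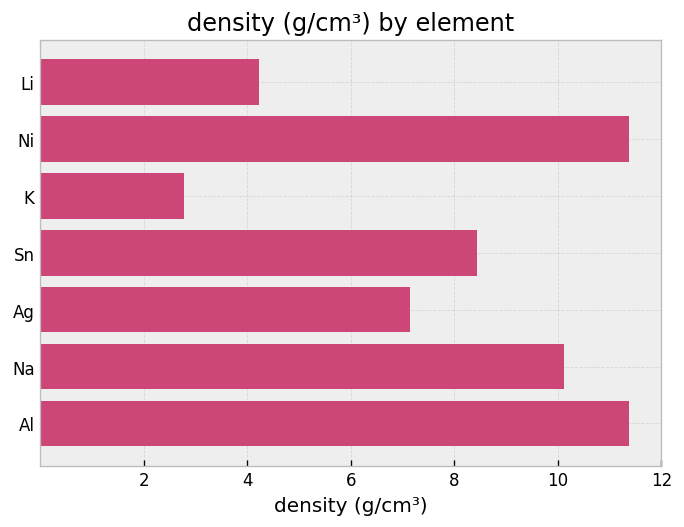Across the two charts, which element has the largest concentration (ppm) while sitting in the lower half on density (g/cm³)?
Chart 2 median density (g/cm³) ≈ 8; below-median elements: Li, K, Ag. Among those, Li has the highest concentration (ppm) (≈ 900).

Li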